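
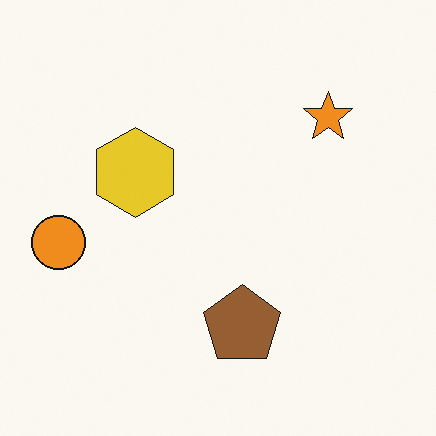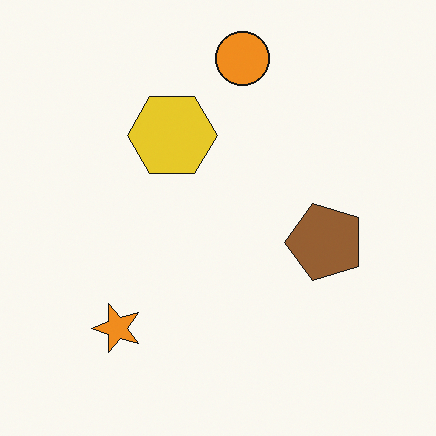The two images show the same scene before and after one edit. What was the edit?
It was transposed (reflected across the top-left ↔ bottom-right diagonal).

Shapes have swapped their row and column positions — what was in the top-right is now in the bottom-left — a diagonal reflection.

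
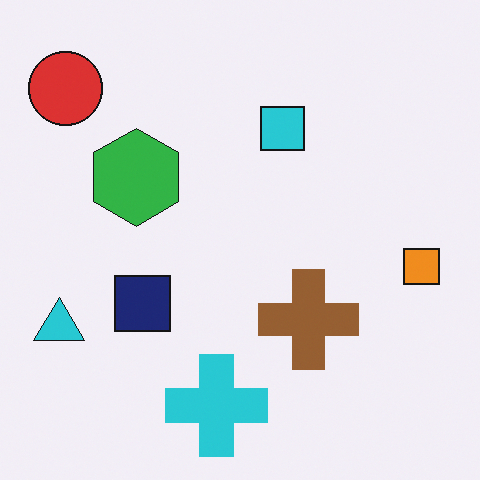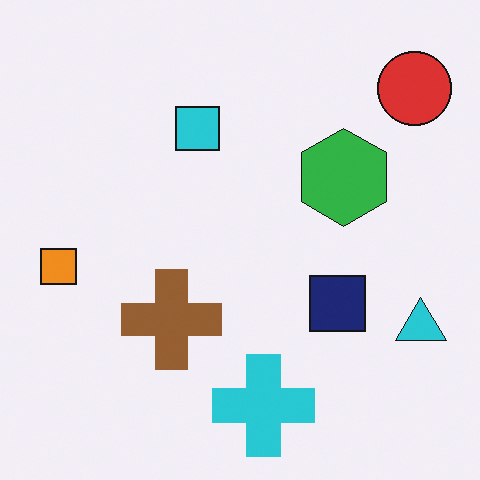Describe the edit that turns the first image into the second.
The image was flipped horizontally (left ↔ right).

The orange square is in the right of the first image and the left of the second — shapes on opposite sides of the vertical midline have swapped in a mirror flip.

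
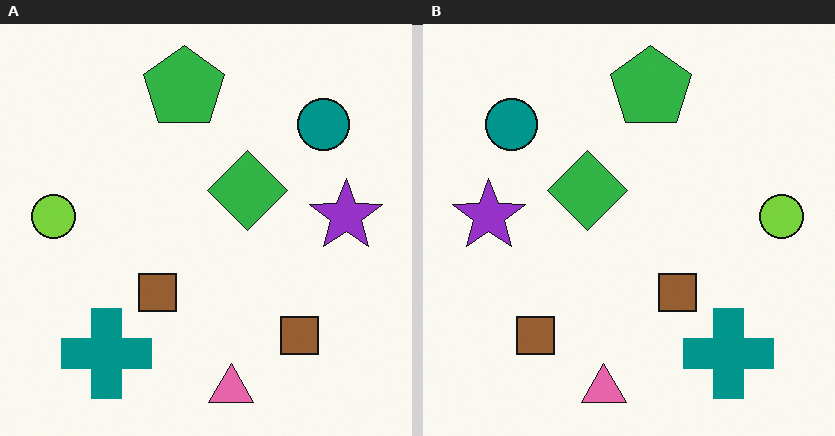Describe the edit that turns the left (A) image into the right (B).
It was flipped horizontally (left ↔ right).

The lime circle is in the left of the left (A) image and the right of the right (B) — shapes on opposite sides of the vertical midline have swapped in a mirror flip.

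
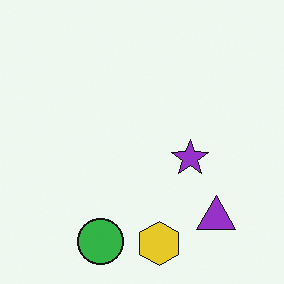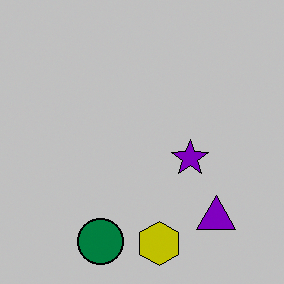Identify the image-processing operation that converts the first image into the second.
The transformation is: heavily posterized to just a handful of flat colors.

Each flat color has snapped to a coarser quantized level — most visibly, the near-white background has dropped to a flat grey.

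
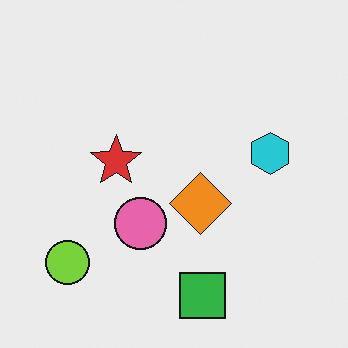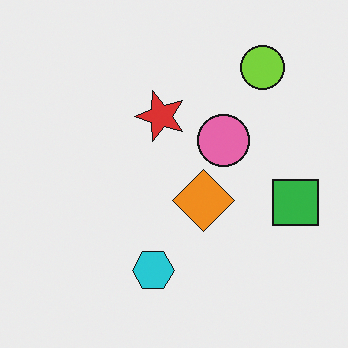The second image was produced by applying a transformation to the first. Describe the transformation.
Transposed (reflected across the top-left ↔ bottom-right diagonal).

Shapes have swapped their row and column positions — what was in the top-right is now in the bottom-left — a diagonal reflection.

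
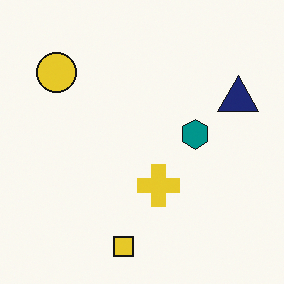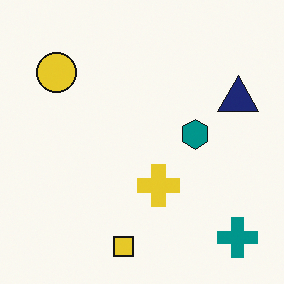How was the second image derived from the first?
Overlaid with an additional teal cross.

A teal cross appears in the second image that is absent from the first.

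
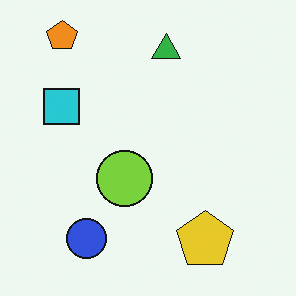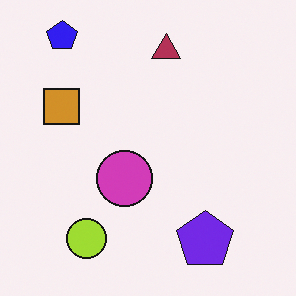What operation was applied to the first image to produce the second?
This is the original image hue-shifted by a large amount.

Every shape's color has rotated by the same amount around the hue wheel — a uniform hue shift.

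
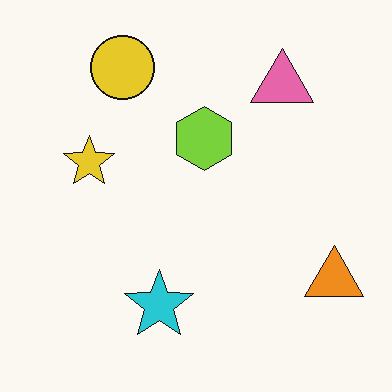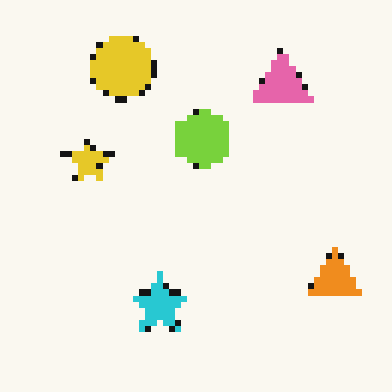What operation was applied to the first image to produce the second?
The second image is the first moderately pixelated.

Shapes are reduced to large square blocks; fine edges and outlines are lost — a downscale-then-upscale (mosaic) effect.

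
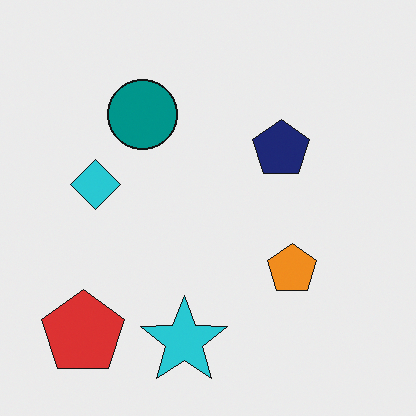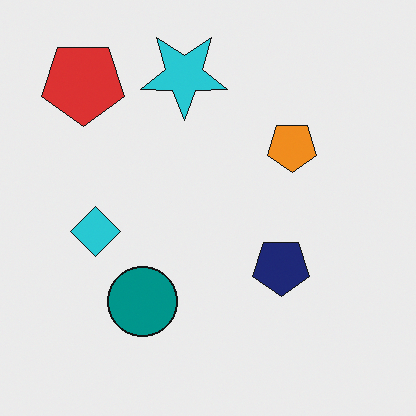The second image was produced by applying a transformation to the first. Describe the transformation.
The transformation is: flipped vertically (top ↔ bottom).

The cyan star is in the bottom of the first image and the top of the second — shapes on opposite sides of the horizontal midline have swapped in a mirror flip.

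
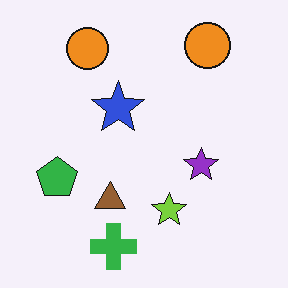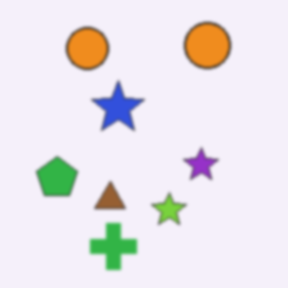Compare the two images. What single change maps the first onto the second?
Given a subtle gaussian blur.

Shape edges and outlines are uniformly softened across the whole image.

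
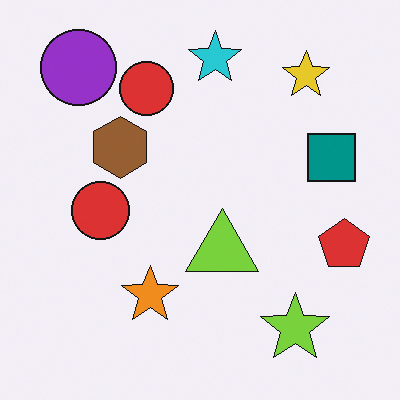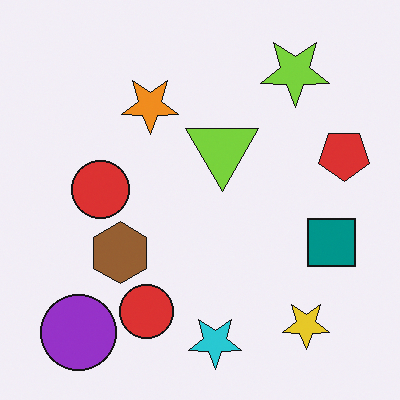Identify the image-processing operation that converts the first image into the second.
It was flipped vertically (top ↔ bottom).

The cyan star is in the top of the first image and the bottom of the second — shapes on opposite sides of the horizontal midline have swapped in a mirror flip.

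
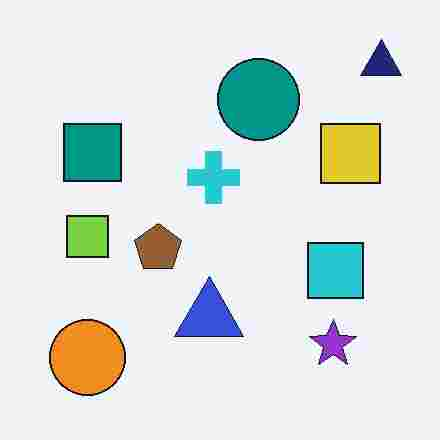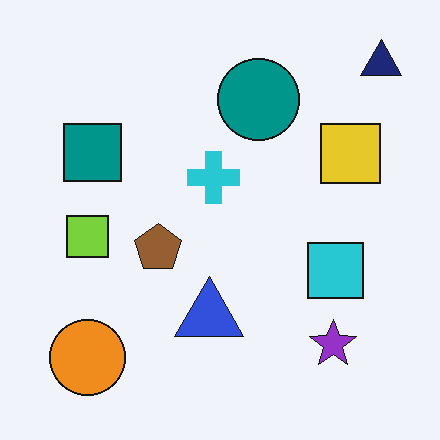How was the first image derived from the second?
It was degraded with heavy JPEG compression.

Blocky 8×8 compression artifacts appear around shape edges and the flat background shows ringing — characteristic JPEG degradation.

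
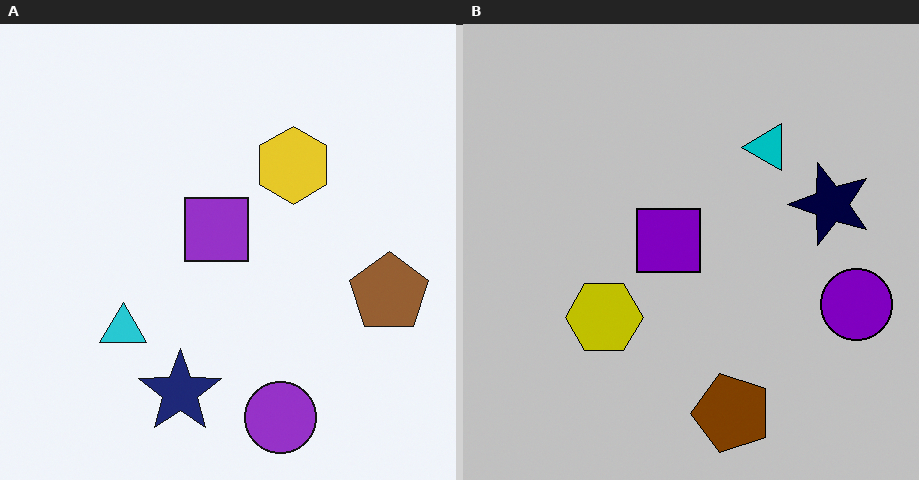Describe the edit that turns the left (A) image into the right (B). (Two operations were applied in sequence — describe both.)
It was heavily posterized to just a handful of flat colors, then transposed (reflected across the top-left ↔ bottom-right diagonal).

Each flat color has snapped to a coarser quantized level — most visibly, the near-white background has dropped to a flat grey. Shapes have swapped their row and column positions — what was in the top-right is now in the bottom-left — a diagonal reflection.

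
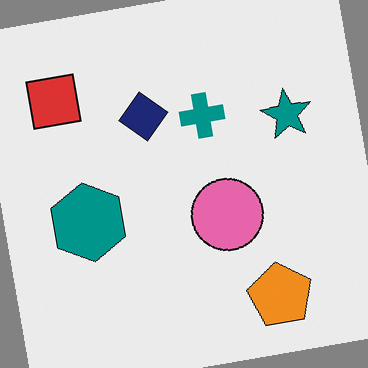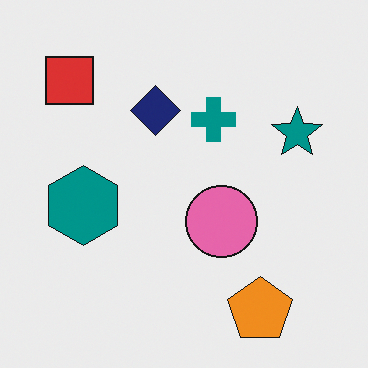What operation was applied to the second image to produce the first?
Rotated counter-clockwise by a few degrees.

Every shape is tilted by the same angle and the image corners show triangular fill wedges — a whole-image rotation by a non-right angle.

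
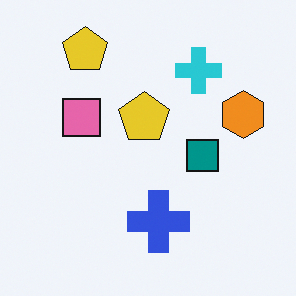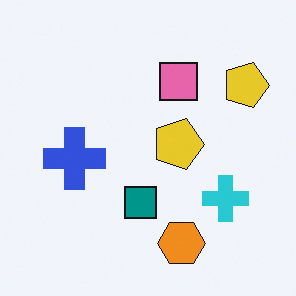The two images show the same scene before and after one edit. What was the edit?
The image was rotated 90° clockwise.

The orange hexagon sits in the right of the first image and the bottom of the second — consistent with a whole-image 90° clockwise rotation.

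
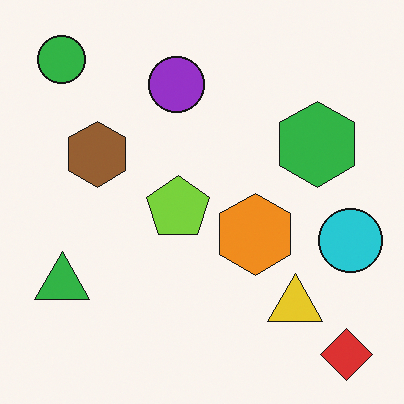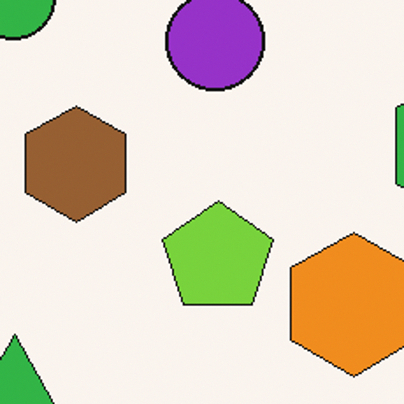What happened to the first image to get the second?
The transformation is: cropped to a noticeably smaller region and rescaled.

The visible shapes are larger and the field of view is narrower; shapes near the original edges may be partly or wholly outside the frame — a crop-and-rescale.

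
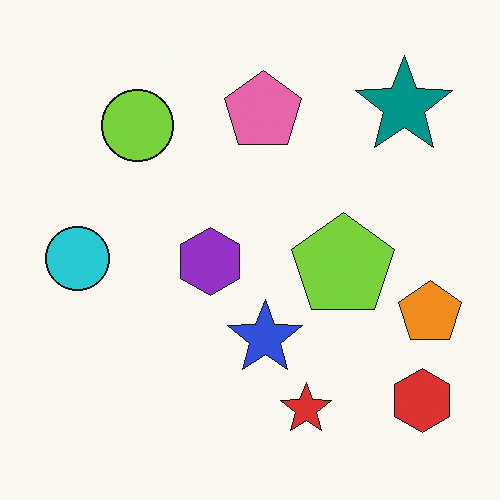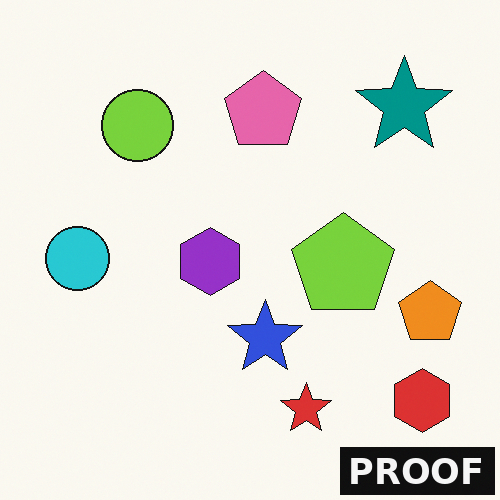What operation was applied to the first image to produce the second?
This is the original image watermarked with the text "PROOF" in the lower-right corner.

A dark label reading "PROOF" appears in the lower-right corner.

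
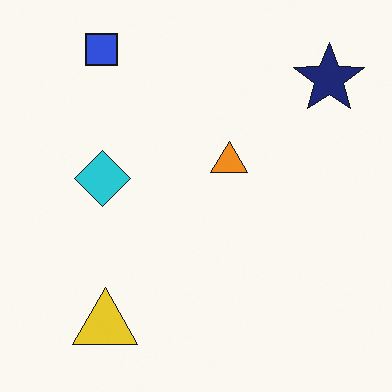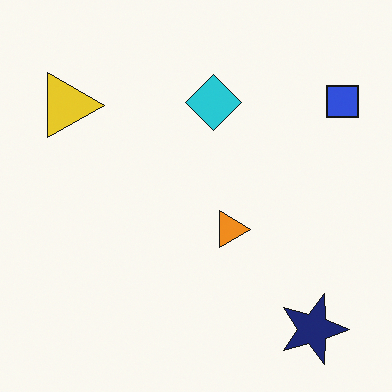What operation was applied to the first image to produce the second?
Rotated 90° clockwise.

The navy star sits in the top-right of the first image and the bottom-right of the second — consistent with a whole-image 90° clockwise rotation.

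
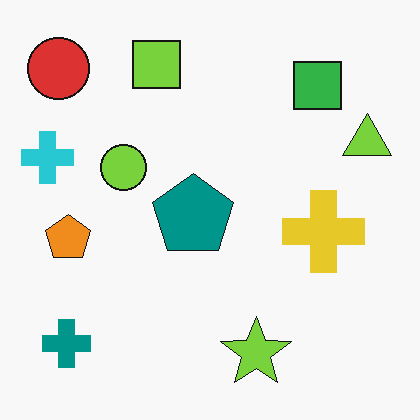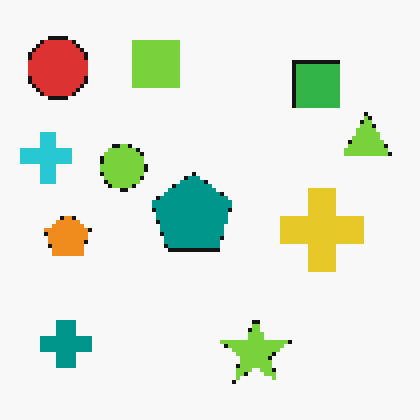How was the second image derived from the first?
The image was mildly pixelated.

Shapes are reduced to large square blocks; fine edges and outlines are lost — a downscale-then-upscale (mosaic) effect.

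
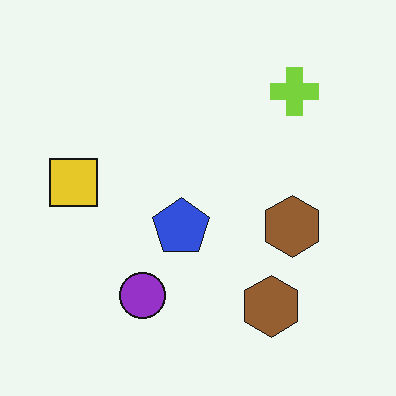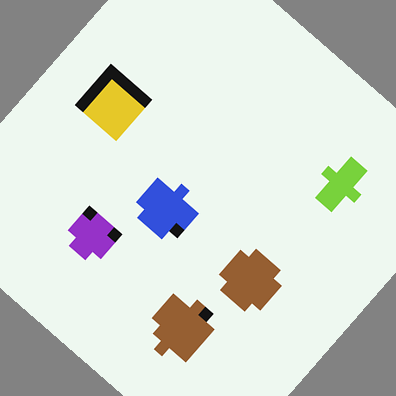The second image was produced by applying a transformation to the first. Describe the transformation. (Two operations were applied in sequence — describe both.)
It was coarsely pixelated, then rotated clockwise by a large amount — several tens of degrees.

Shapes are reduced to large square blocks; fine edges and outlines are lost — a downscale-then-upscale (mosaic) effect. Every shape is tilted by the same angle and the image corners show triangular fill wedges — a whole-image rotation by a non-right angle.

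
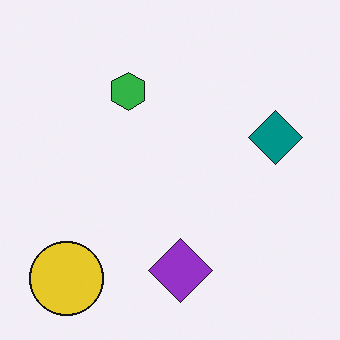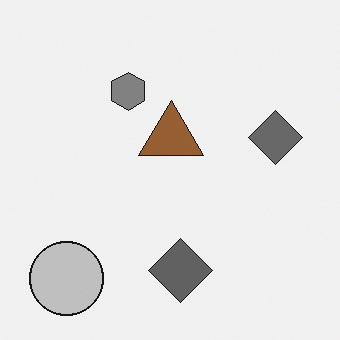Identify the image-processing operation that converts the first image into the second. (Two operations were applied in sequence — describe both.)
The second image is the first converted to grayscale, then overlaid with an additional brown triangle.

All color is removed — every shape is now a shade of grey. A brown triangle appears in the second image that is absent from the first.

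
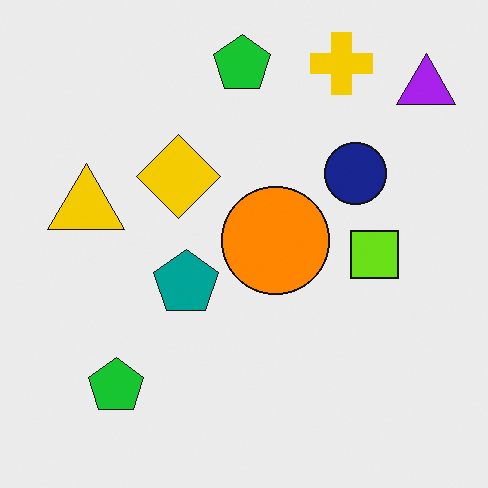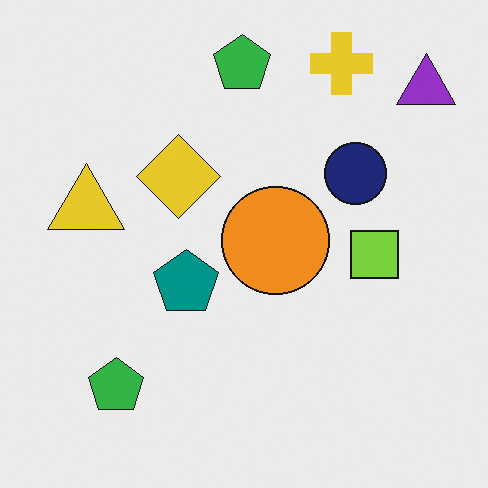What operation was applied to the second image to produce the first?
This is the original image slightly oversaturated.

All colors are more vivid — a global saturation change.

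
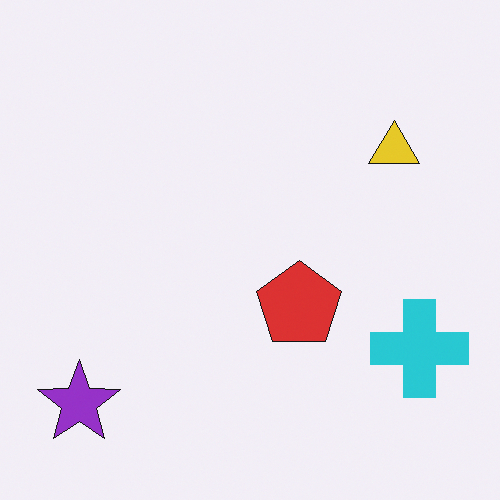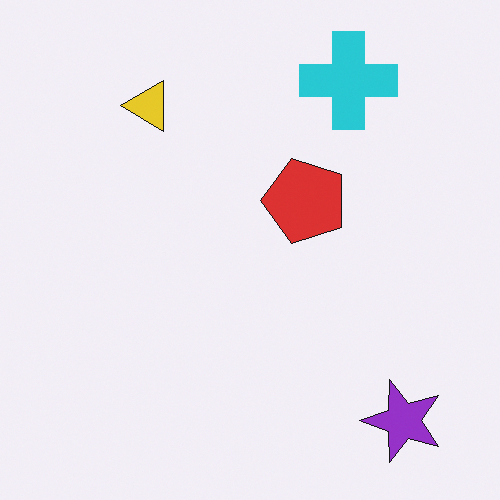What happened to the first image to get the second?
It was rotated 90° counter-clockwise.

The purple star sits in the bottom-left of the first image and the bottom-right of the second — consistent with a whole-image 90° counter-clockwise rotation.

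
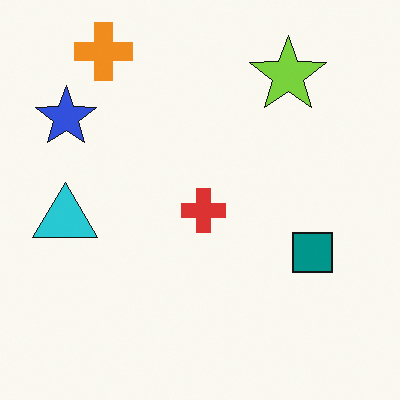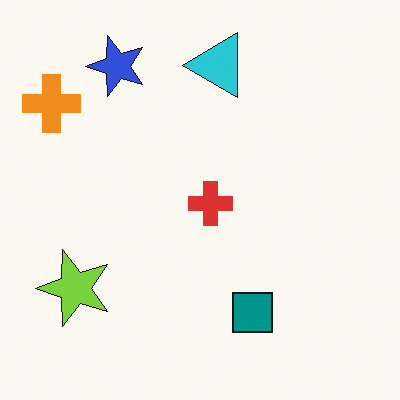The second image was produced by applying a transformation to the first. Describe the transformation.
It was transposed (reflected across the top-left ↔ bottom-right diagonal).

Shapes have swapped their row and column positions — what was in the top-right is now in the bottom-left — a diagonal reflection.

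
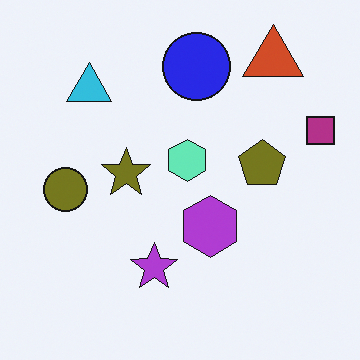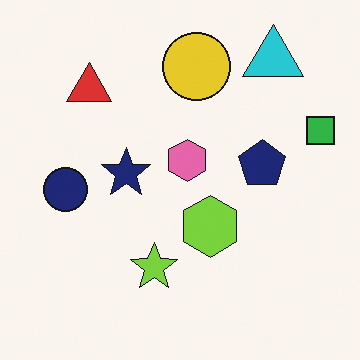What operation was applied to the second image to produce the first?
The image was hue-shifted through roughly half the color wheel.

Every shape's color has rotated by the same amount around the hue wheel — a uniform hue shift.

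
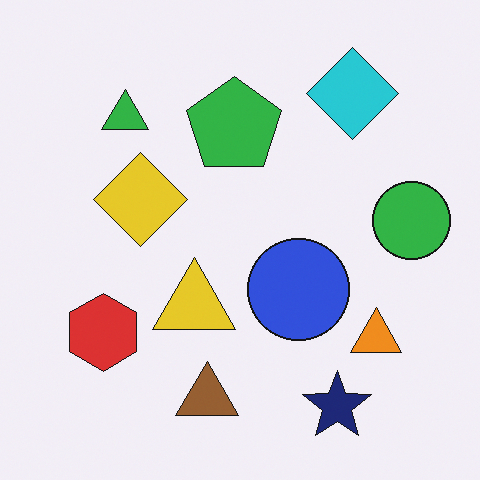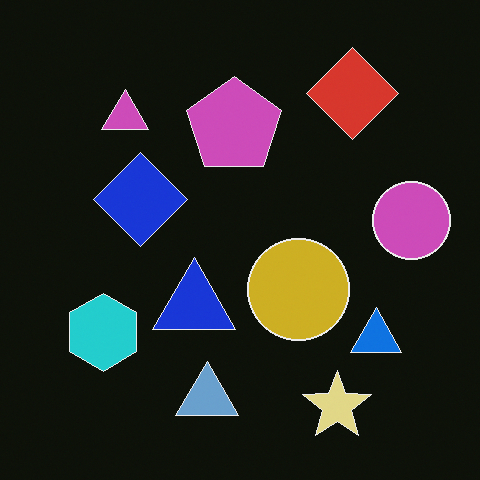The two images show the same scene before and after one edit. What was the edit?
The second image is the first color-inverted (negative).

The light background has become dark and every shape's color is its complement — a photographic negative.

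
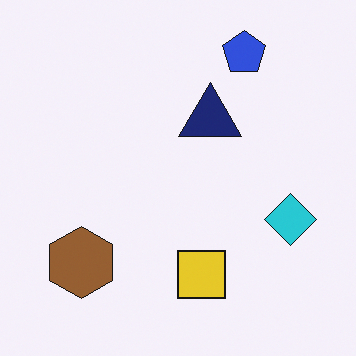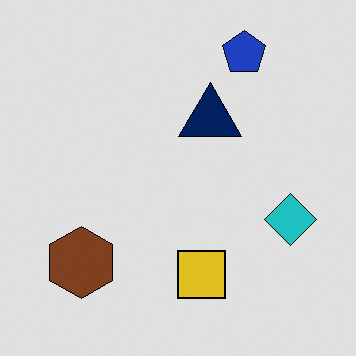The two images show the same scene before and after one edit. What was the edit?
The image was moderately posterized.

Each flat color has snapped to a coarser quantized level — most visibly, the near-white background has dropped to a flat grey.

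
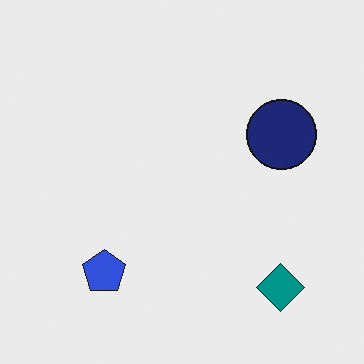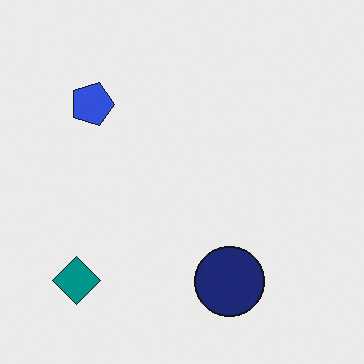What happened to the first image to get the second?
The image was rotated 90° clockwise.

The teal diamond sits in the bottom-right of the first image and the bottom-left of the second — consistent with a whole-image 90° clockwise rotation.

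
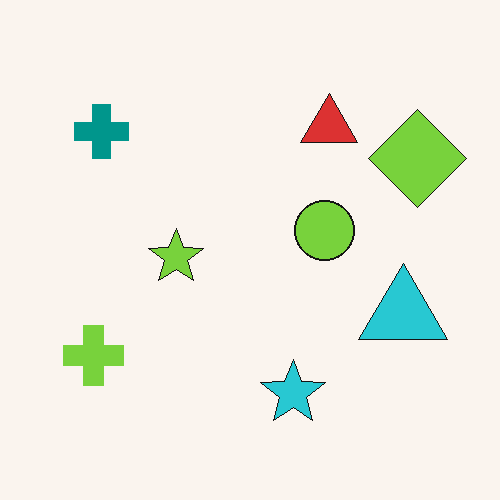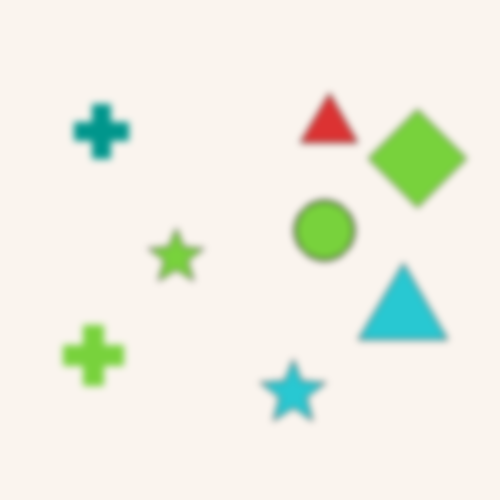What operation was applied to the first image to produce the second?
The transformation is: noticeably gaussian-blurred.

Shape edges and outlines are uniformly softened across the whole image.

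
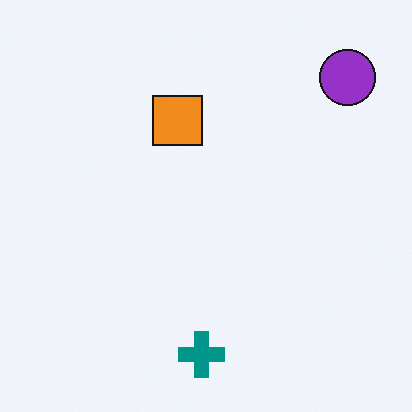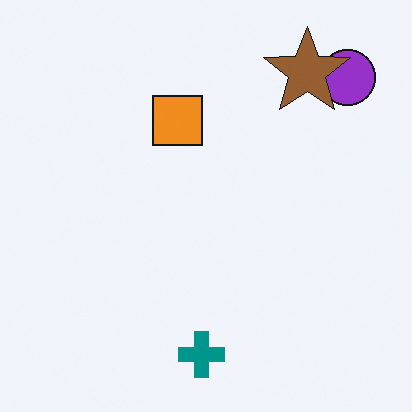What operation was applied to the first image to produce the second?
This is the original image overlaid with an additional brown star.

A brown star appears in the second image that is absent from the first.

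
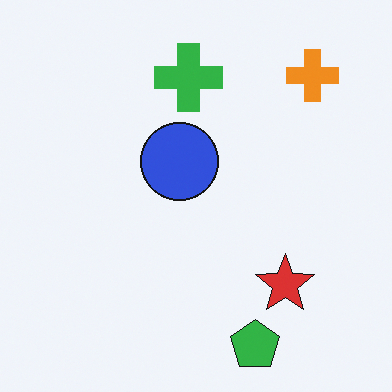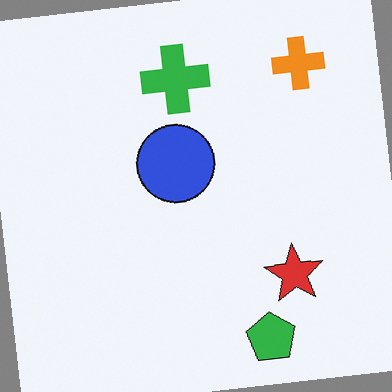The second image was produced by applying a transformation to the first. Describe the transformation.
The second image is the first rotated counter-clockwise by a few degrees.

Every shape is tilted by the same angle and the image corners show triangular fill wedges — a whole-image rotation by a non-right angle.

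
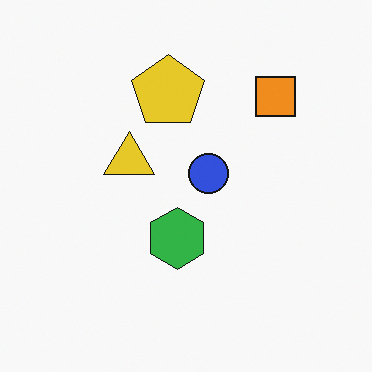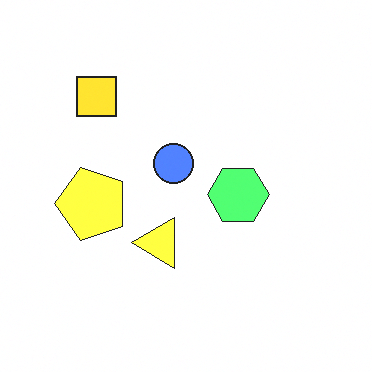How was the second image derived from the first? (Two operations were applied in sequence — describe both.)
Noticeably brightened, then rotated 90° counter-clockwise.

Every pixel — background and shapes alike — is uniformly brightened. The orange square sits in the top-right of the first image and the top-left of the second — consistent with a whole-image 90° counter-clockwise rotation.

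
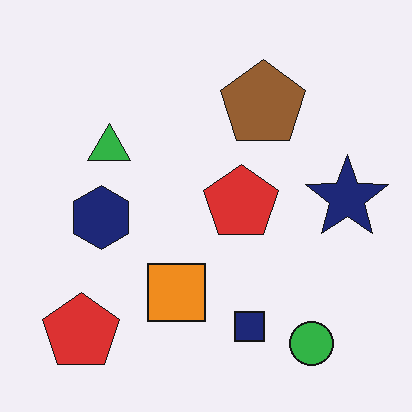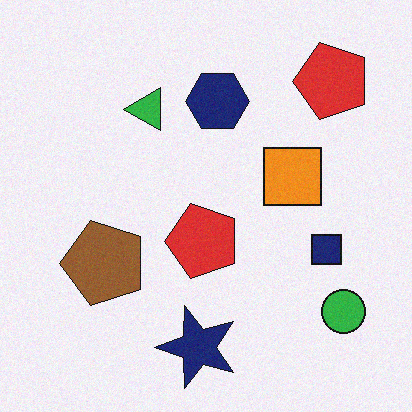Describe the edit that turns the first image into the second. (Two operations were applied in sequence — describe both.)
This is the original image transposed (reflected across the top-left ↔ bottom-right diagonal), then degraded with subtle gaussian noise.

Shapes have swapped their row and column positions — what was in the top-right is now in the bottom-left — a diagonal reflection. Random speckle covers the whole image, including the flat background.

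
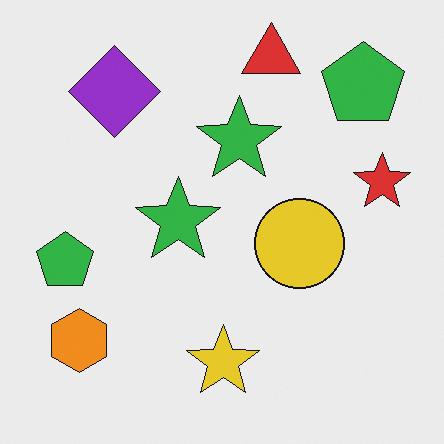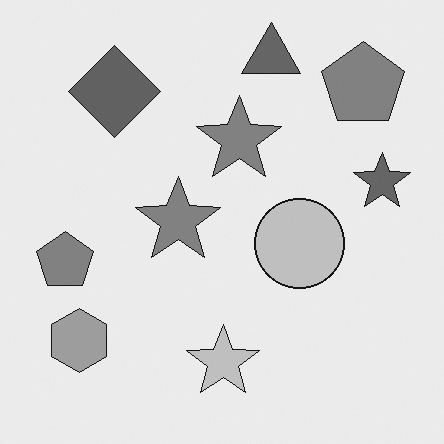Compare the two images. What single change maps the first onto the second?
This is the original image converted to grayscale.

All color is removed — every shape is now a shade of grey.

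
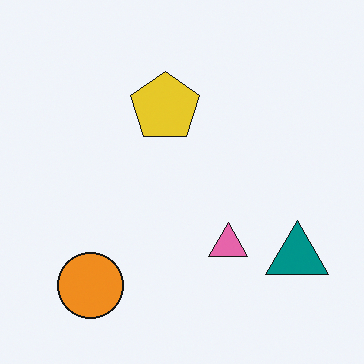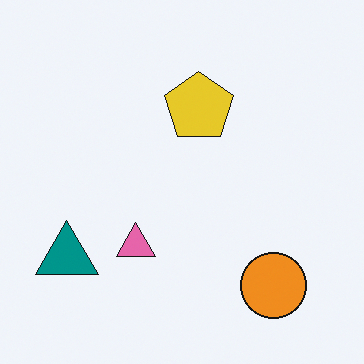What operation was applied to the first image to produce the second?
Flipped horizontally (left ↔ right).

The teal triangle is in the bottom-right of the first image and the bottom-left of the second — shapes on opposite sides of the vertical midline have swapped in a mirror flip.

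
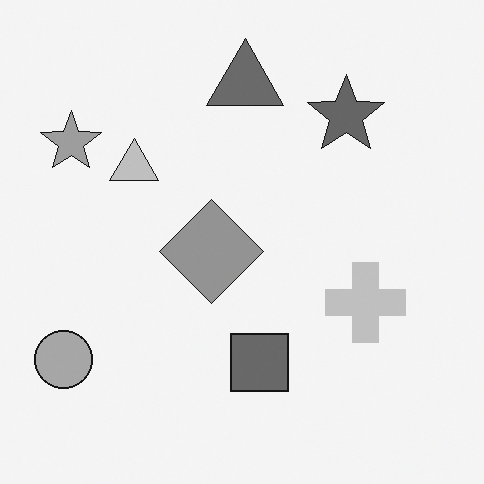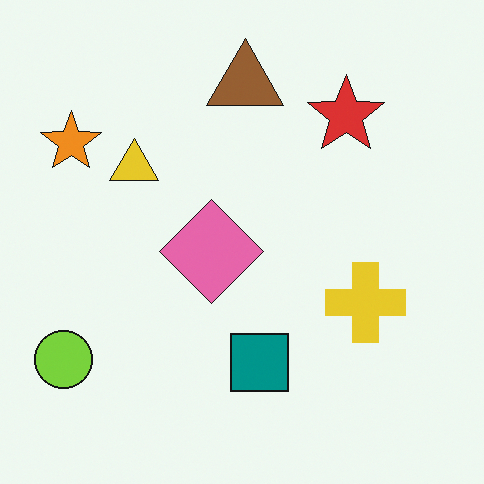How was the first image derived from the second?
This is the original image converted to grayscale.

All color is removed — every shape is now a shade of grey.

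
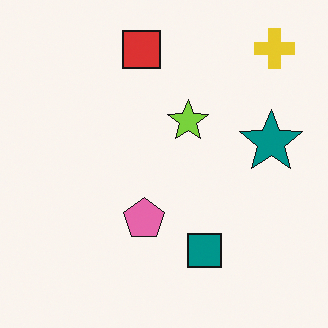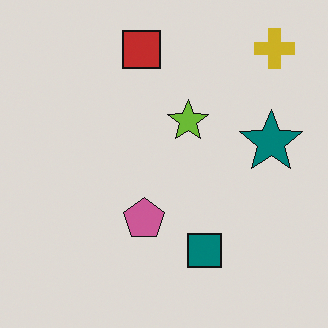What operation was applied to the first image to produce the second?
The second image is the first slightly darkened.

Every pixel — background and shapes alike — is uniformly darkened.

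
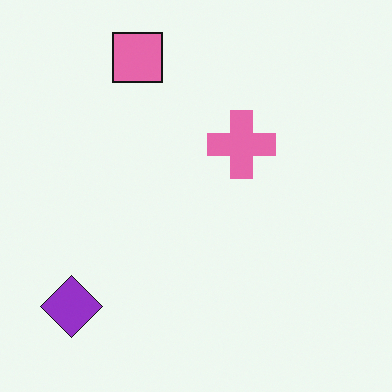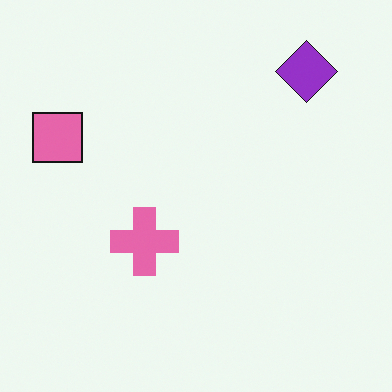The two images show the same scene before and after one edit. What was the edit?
The transformation is: transposed (reflected across the top-left ↔ bottom-right diagonal).

Shapes have swapped their row and column positions — what was in the top-right is now in the bottom-left — a diagonal reflection.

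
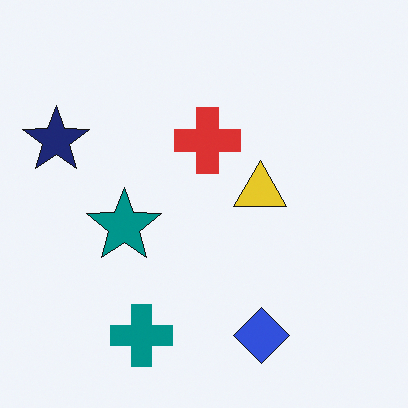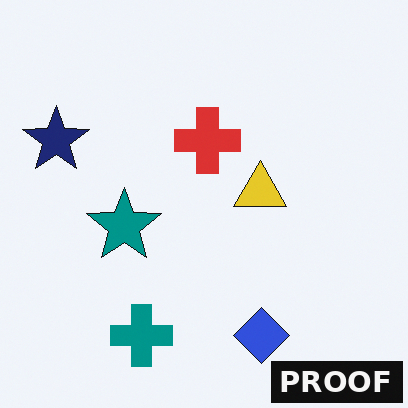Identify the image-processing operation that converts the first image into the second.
The transformation is: watermarked with the text "PROOF" in the lower-right corner.

A dark label reading "PROOF" appears in the lower-right corner.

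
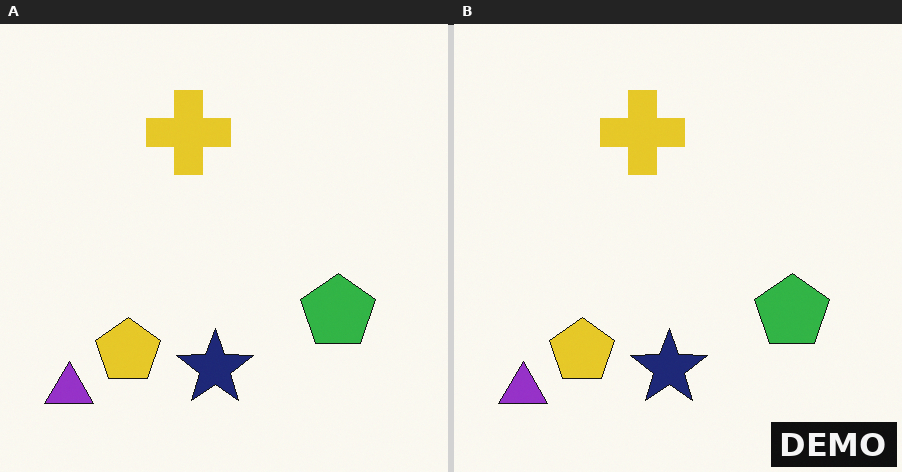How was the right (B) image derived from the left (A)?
The right (B) image is the left (A) watermarked with the text "DEMO" in the lower-right corner.

A dark label reading "DEMO" appears in the lower-right corner.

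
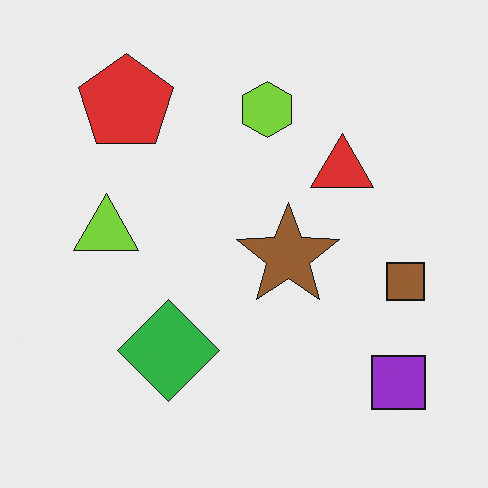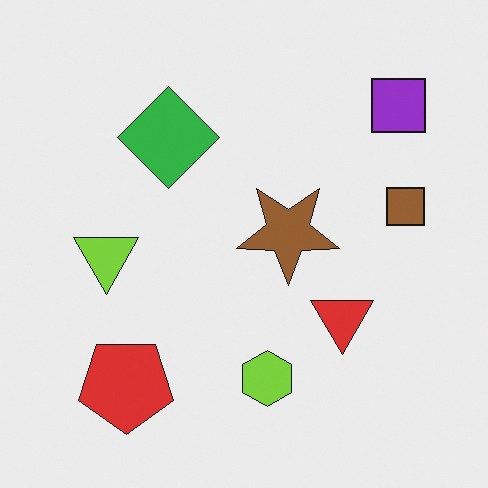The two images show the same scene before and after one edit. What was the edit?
The second image is the first flipped vertically (top ↔ bottom).

The red pentagon is in the top-left of the first image and the bottom-left of the second — shapes on opposite sides of the horizontal midline have swapped in a mirror flip.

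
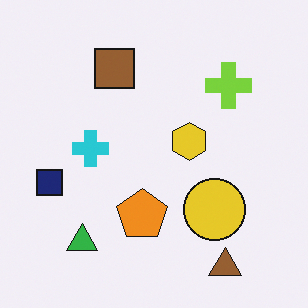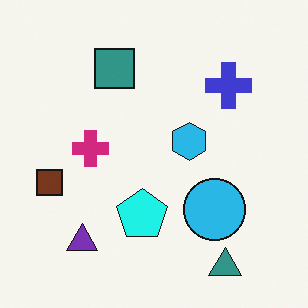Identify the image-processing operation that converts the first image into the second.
Hue-shifted noticeably.

Every shape's color has rotated by the same amount around the hue wheel — a uniform hue shift.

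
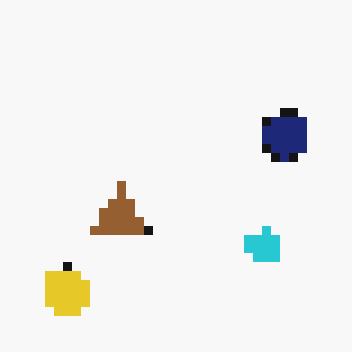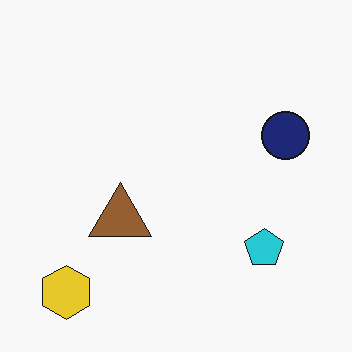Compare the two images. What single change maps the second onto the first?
The image was heavily pixelated into large blocks.

Shapes are reduced to large square blocks; fine edges and outlines are lost — a downscale-then-upscale (mosaic) effect.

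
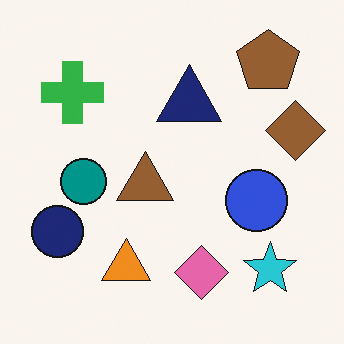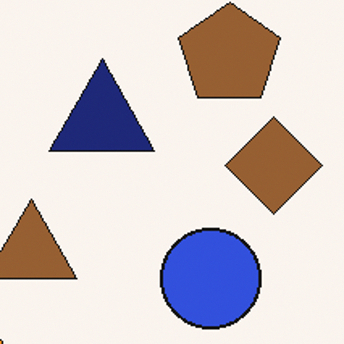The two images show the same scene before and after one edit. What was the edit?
This is the original image cropped tightly and scaled back up.

The visible shapes are larger and the field of view is narrower; shapes near the original edges may be partly or wholly outside the frame — a crop-and-rescale.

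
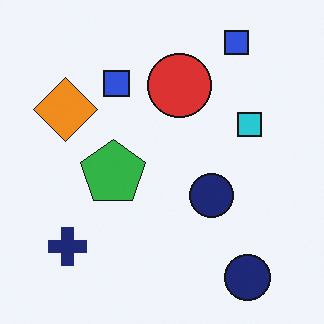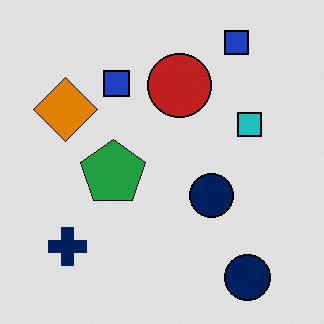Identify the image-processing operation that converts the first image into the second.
It was posterized to a reduced palette.

Each flat color has snapped to a coarser quantized level — most visibly, the near-white background has dropped to a flat grey.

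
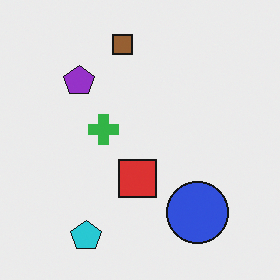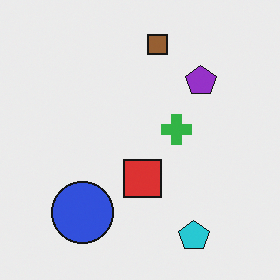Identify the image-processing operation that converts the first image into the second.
This is the original image flipped horizontally (left ↔ right).

The purple pentagon is in the top-left of the first image and the top-right of the second — shapes on opposite sides of the vertical midline have swapped in a mirror flip.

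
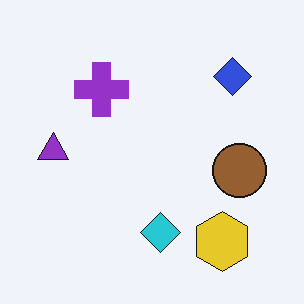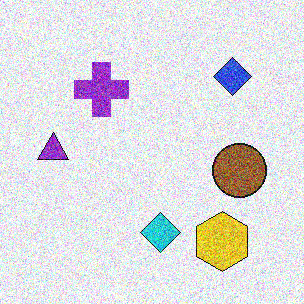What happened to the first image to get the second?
The image was degraded with strong gaussian noise.

Random speckle covers the whole image, including the flat background.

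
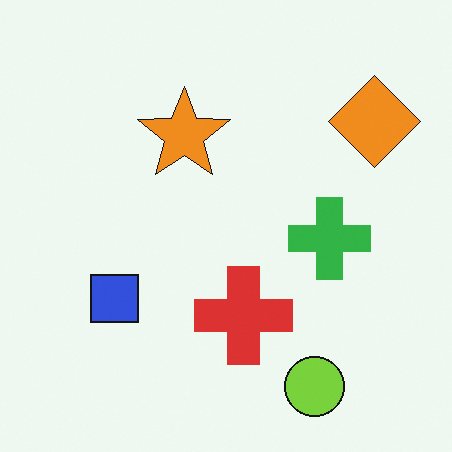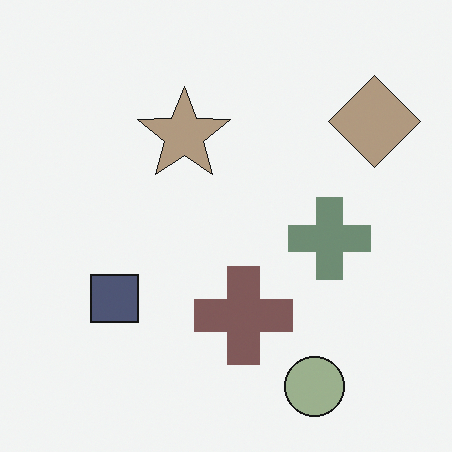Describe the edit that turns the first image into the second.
The transformation is: heavily desaturated.

All colors are more muted and greyish — a global saturation change.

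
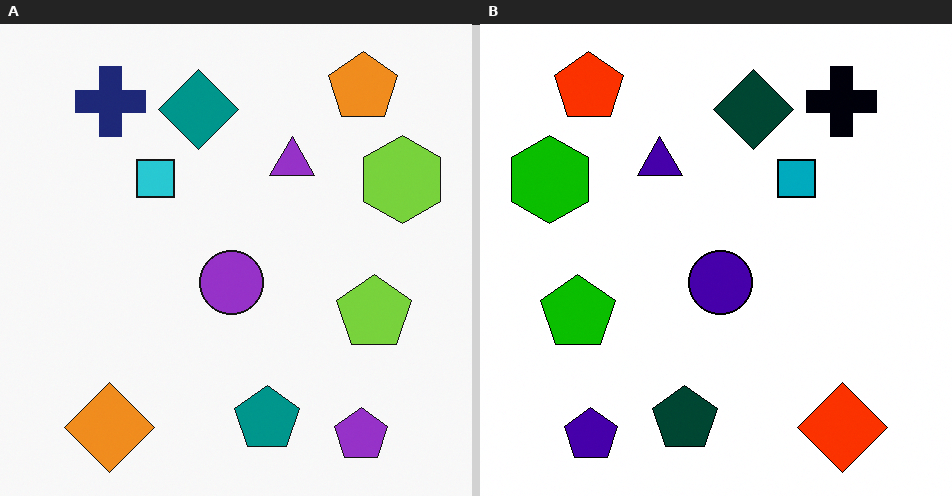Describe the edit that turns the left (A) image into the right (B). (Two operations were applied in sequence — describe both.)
The right (B) image is the left (A) boosted in contrast, then flipped horizontally (left ↔ right).

Tones are pushed away from mid-grey across the whole image — a global contrast change. The lime hexagon is in the top-right of the left (A) image and the top-left of the right (B) — shapes on opposite sides of the vertical midline have swapped in a mirror flip.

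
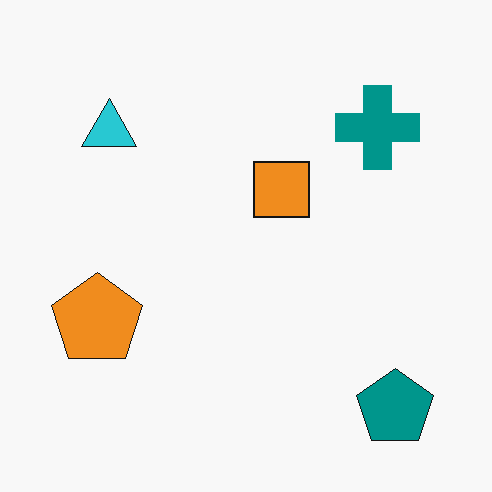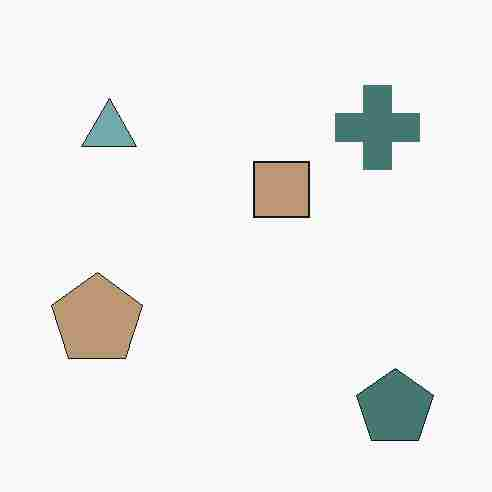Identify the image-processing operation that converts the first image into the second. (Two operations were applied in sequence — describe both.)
It was made much more muted (saturation change), then degraded with heavy JPEG compression.

All colors are more muted and greyish — a global saturation change. Blocky 8×8 compression artifacts appear around shape edges and the flat background shows ringing — characteristic JPEG degradation.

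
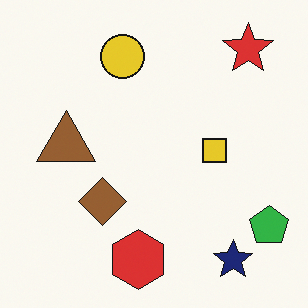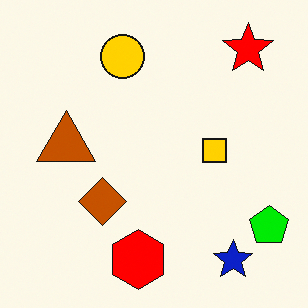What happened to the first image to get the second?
This is the original image made much more vivid (saturation change).

All colors are more vivid — a global saturation change.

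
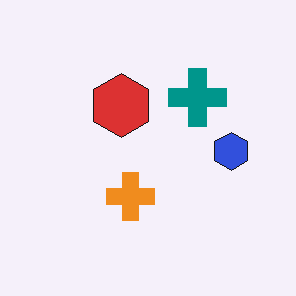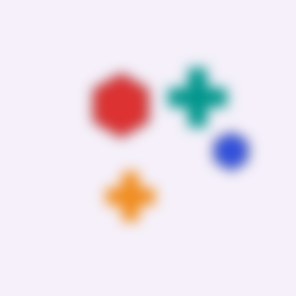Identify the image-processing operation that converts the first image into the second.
Heavily blurred.

Shape edges and outlines are uniformly softened across the whole image.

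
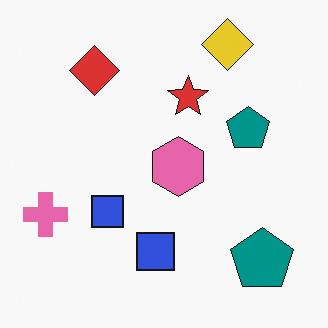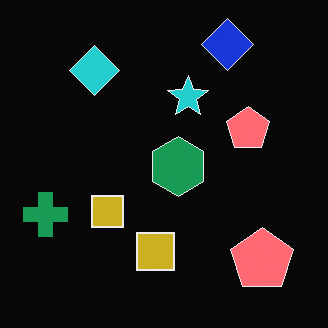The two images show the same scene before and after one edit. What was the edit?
Color-inverted (negative).

The light background has become dark and every shape's color is its complement — a photographic negative.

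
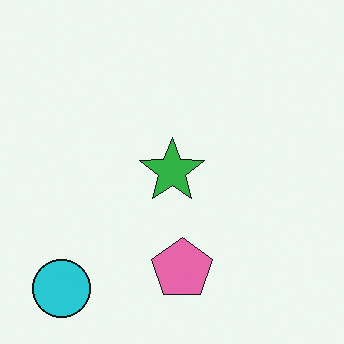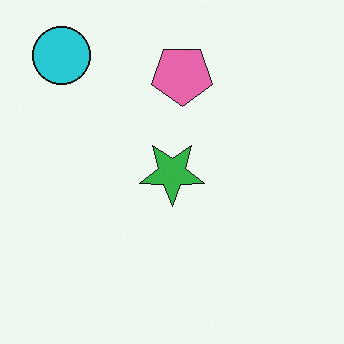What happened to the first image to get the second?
Flipped vertically (top ↔ bottom).

The cyan circle is in the bottom-left of the first image and the top-left of the second — shapes on opposite sides of the horizontal midline have swapped in a mirror flip.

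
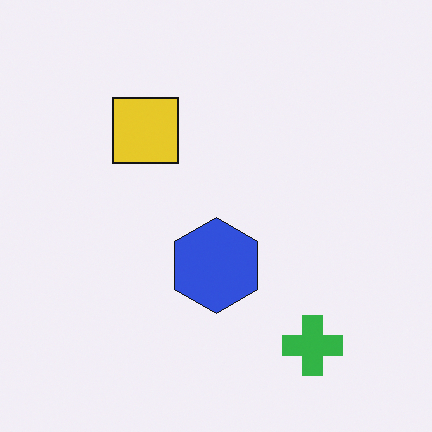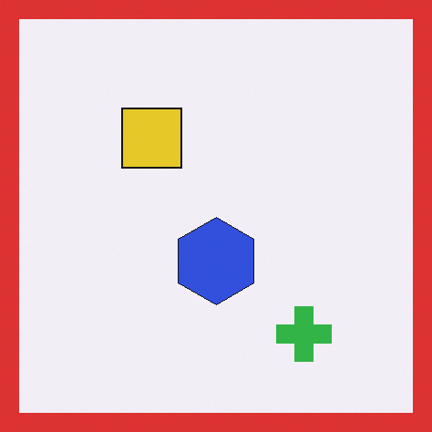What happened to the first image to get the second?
The image was framed with a red border.

A solid red frame runs around the edge of the second image, with the content slightly shrunk inside it.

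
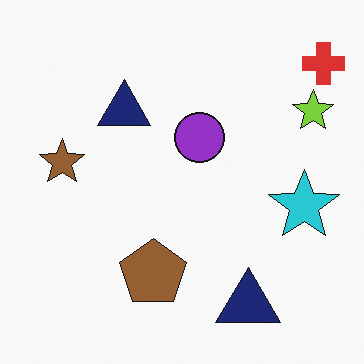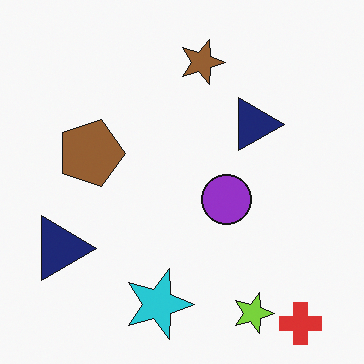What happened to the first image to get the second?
It was rotated 90° clockwise.

The red cross sits in the top-right of the first image and the bottom-right of the second — consistent with a whole-image 90° clockwise rotation.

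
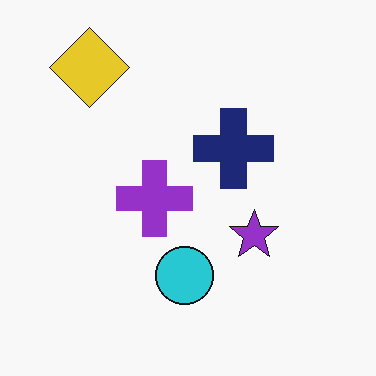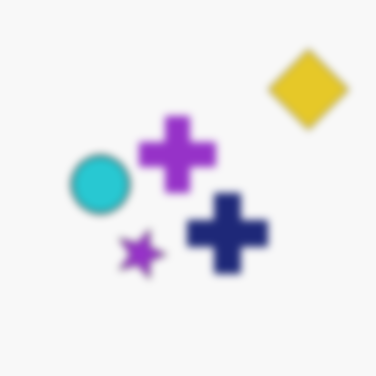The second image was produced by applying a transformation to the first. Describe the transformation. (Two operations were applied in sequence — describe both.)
The image was noticeably gaussian-blurred, then rotated 90° clockwise.

Shape edges and outlines are uniformly softened across the whole image. The yellow diamond sits in the top-left of the first image and the top-right of the second — consistent with a whole-image 90° clockwise rotation.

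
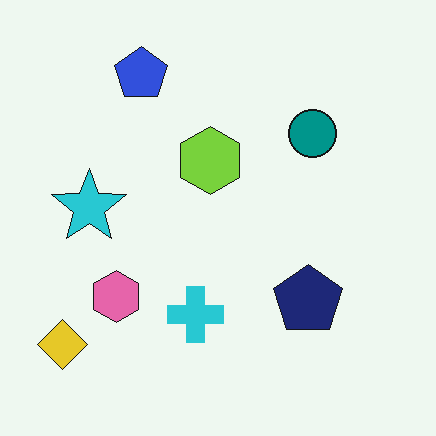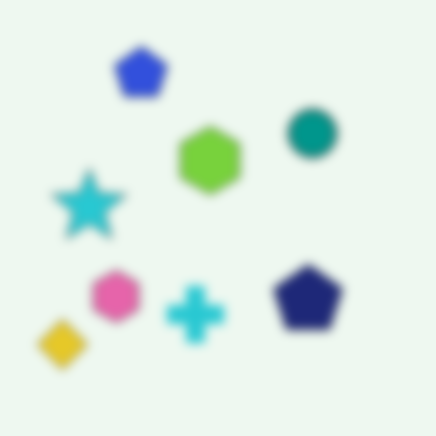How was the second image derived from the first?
The second image is the first heavily blurred.

Shape edges and outlines are uniformly softened across the whole image.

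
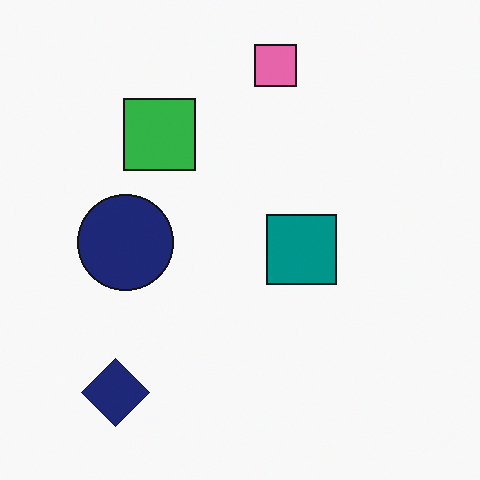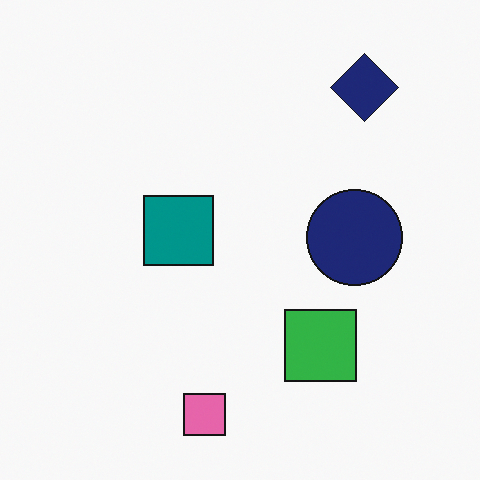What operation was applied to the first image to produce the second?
Rotated 180°.

The navy diamond sits in the bottom-left of the first image and the top-right of the second — consistent with a whole-image 180° rotation.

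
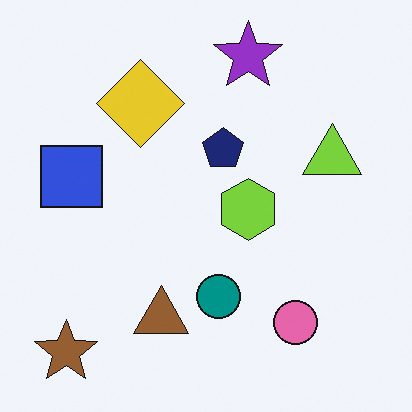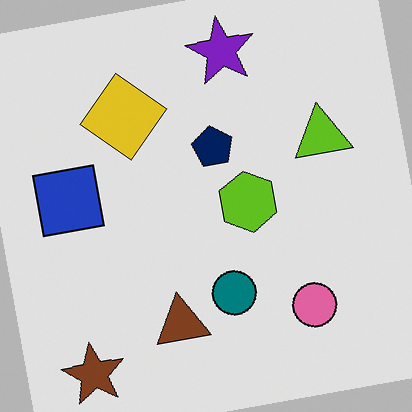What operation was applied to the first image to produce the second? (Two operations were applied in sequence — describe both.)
The second image is the first posterized to a reduced palette, then rotated counter-clockwise by a small amount.

Each flat color has snapped to a coarser quantized level — most visibly, the near-white background has dropped to a flat grey. Every shape is tilted by the same angle and the image corners show triangular fill wedges — a whole-image rotation by a non-right angle.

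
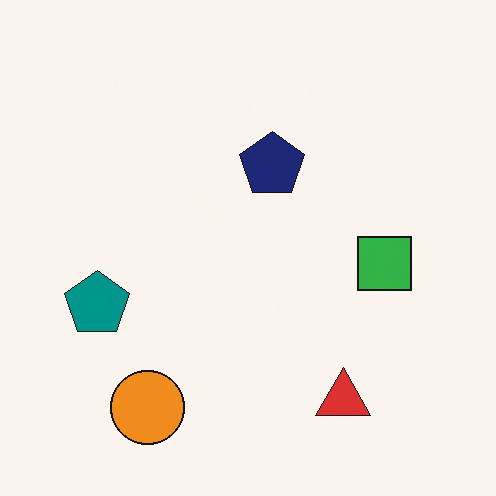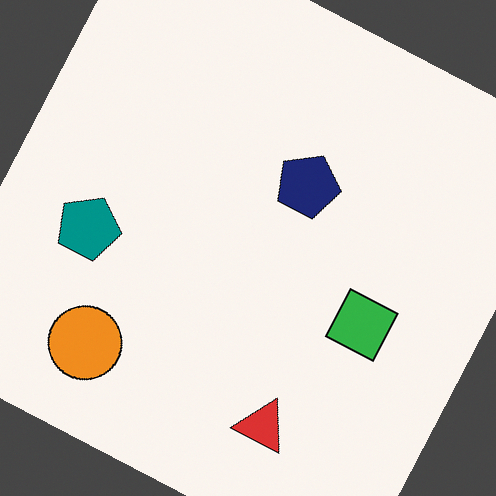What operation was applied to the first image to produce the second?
This is the original image rotated clockwise by a moderate amount.

Every shape is tilted by the same angle and the image corners show triangular fill wedges — a whole-image rotation by a non-right angle.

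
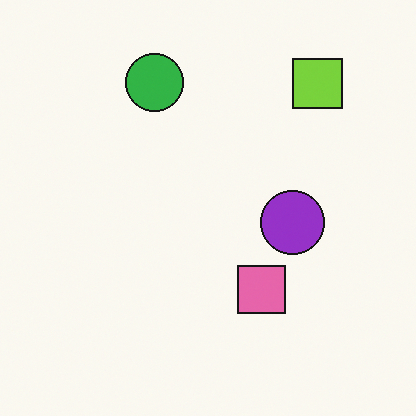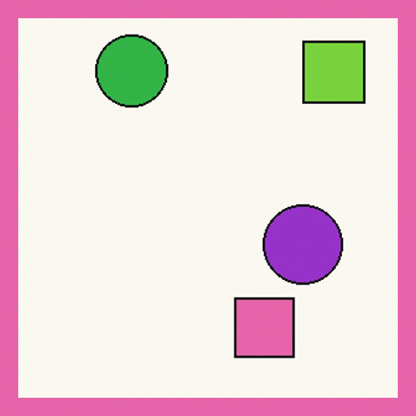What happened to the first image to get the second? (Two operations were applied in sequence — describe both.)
Cropped slightly and scaled back up, then framed with a pink border.

The visible shapes are larger and the field of view is narrower; shapes near the original edges may be partly or wholly outside the frame — a crop-and-rescale. A solid pink frame runs around the edge of the second image, with the content slightly shrunk inside it.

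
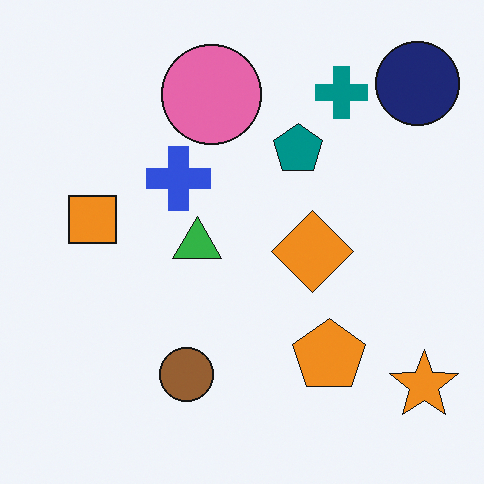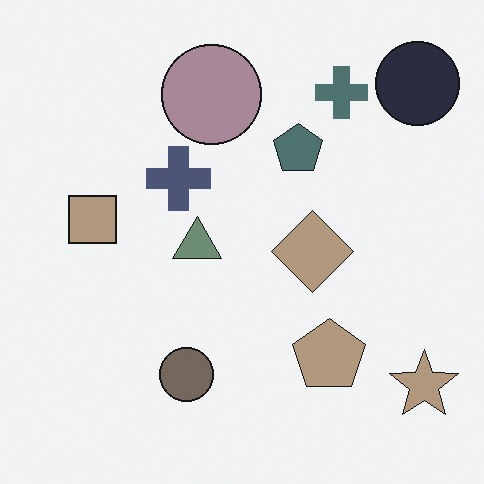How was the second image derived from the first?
Made much more muted (saturation change).

All colors are more muted and greyish — a global saturation change.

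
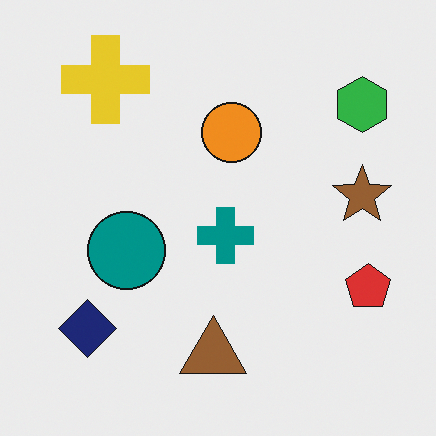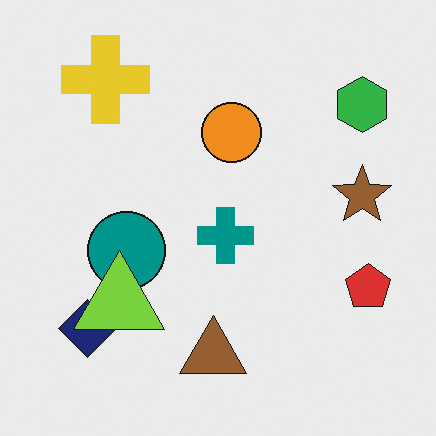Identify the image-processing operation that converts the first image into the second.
The transformation is: overlaid with an additional lime triangle.

A lime triangle appears in the second image that is absent from the first.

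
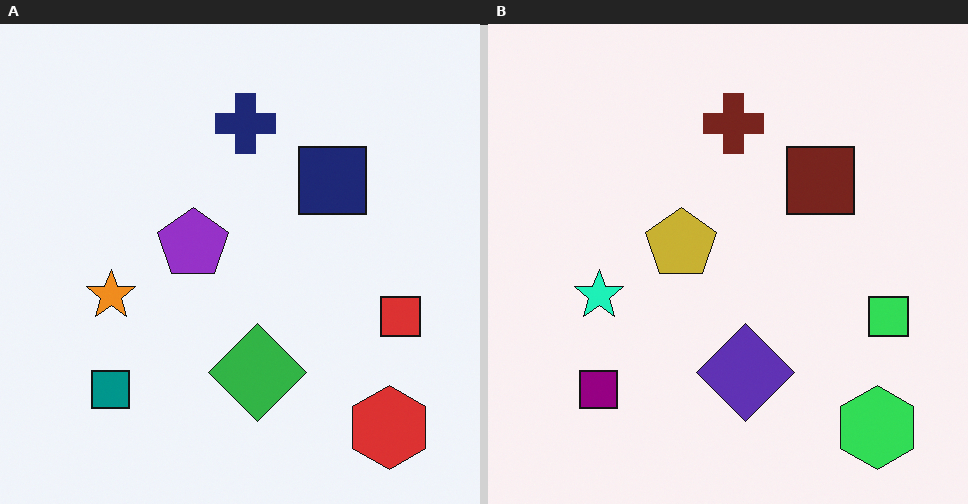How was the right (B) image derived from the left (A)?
This is the original image hue-shifted through roughly a third of the color wheel.

Every shape's color has rotated by the same amount around the hue wheel — a uniform hue shift.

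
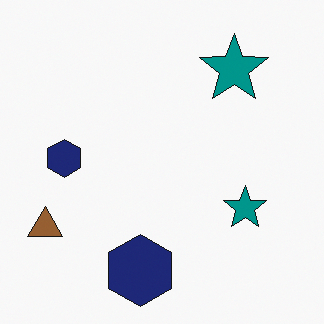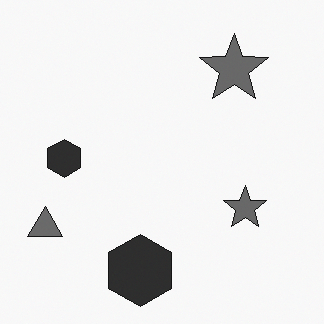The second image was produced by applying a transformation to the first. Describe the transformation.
This is the original image converted to grayscale.

All color is removed — every shape is now a shade of grey.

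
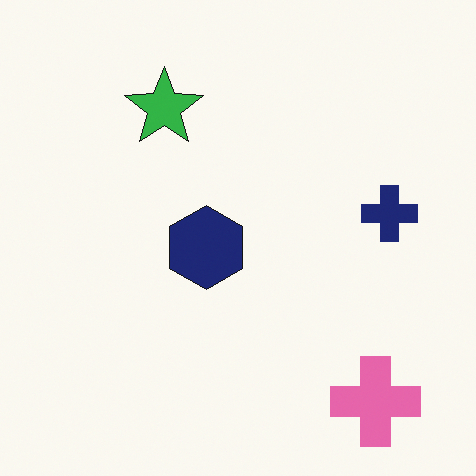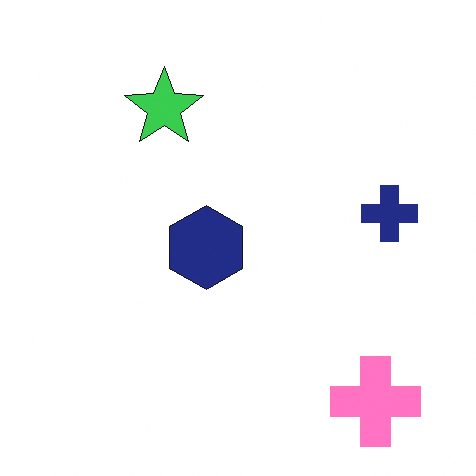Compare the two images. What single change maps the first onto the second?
Slightly brightened.

Every pixel — background and shapes alike — is uniformly brightened.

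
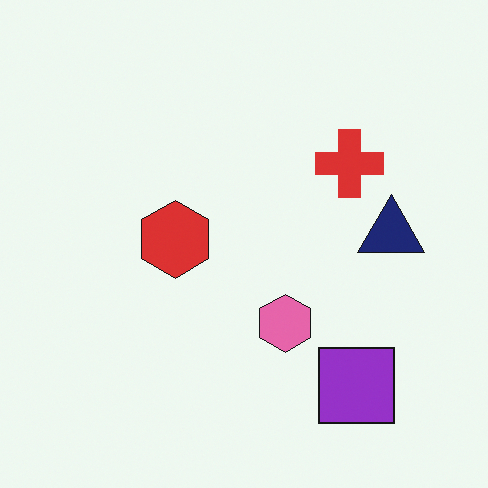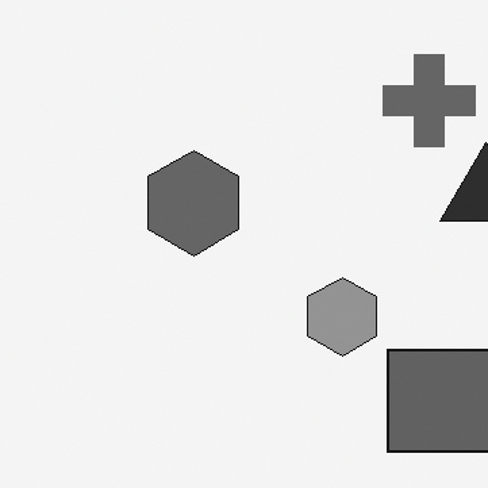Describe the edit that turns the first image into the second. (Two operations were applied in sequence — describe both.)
The second image is the first converted to grayscale, then cropped slightly and scaled back up.

All color is removed — every shape is now a shade of grey. The visible shapes are larger and the field of view is narrower; shapes near the original edges may be partly or wholly outside the frame — a crop-and-rescale.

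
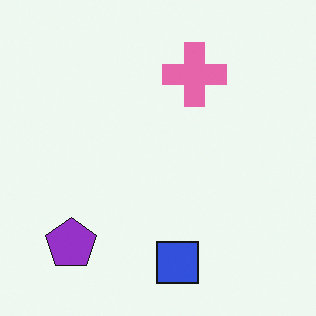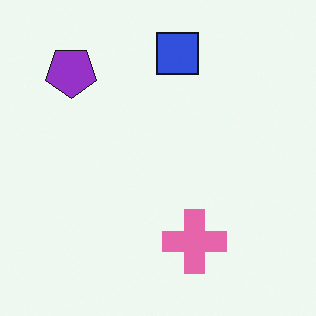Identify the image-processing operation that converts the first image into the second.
The image was flipped vertically (top ↔ bottom).

The blue square is in the bottom of the first image and the top of the second — shapes on opposite sides of the horizontal midline have swapped in a mirror flip.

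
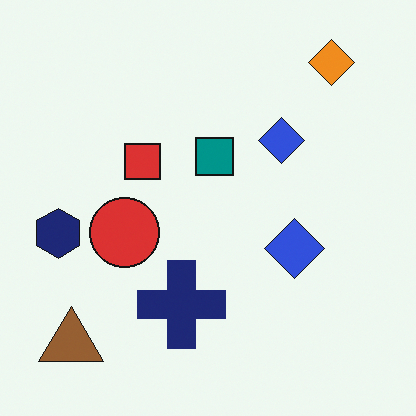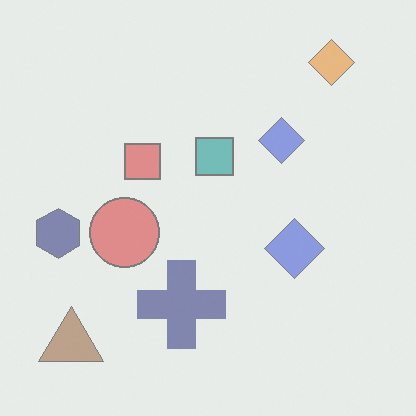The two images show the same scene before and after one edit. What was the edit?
The second image is the first washed out (contrast reduced).

Tones are pushed toward mid-grey across the whole image — a global contrast change.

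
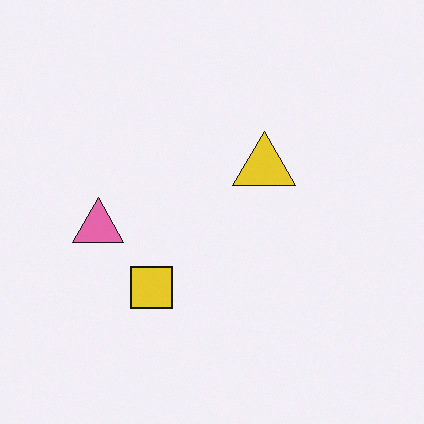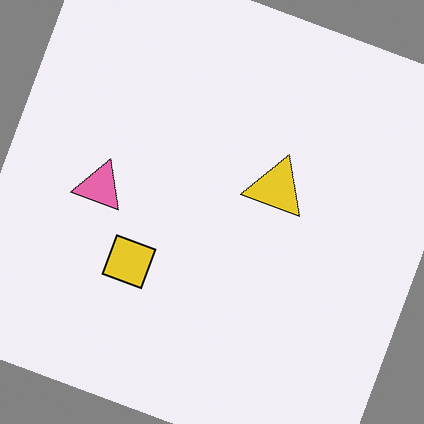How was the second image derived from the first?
The transformation is: rotated clockwise by a moderate amount.

Every shape is tilted by the same angle and the image corners show triangular fill wedges — a whole-image rotation by a non-right angle.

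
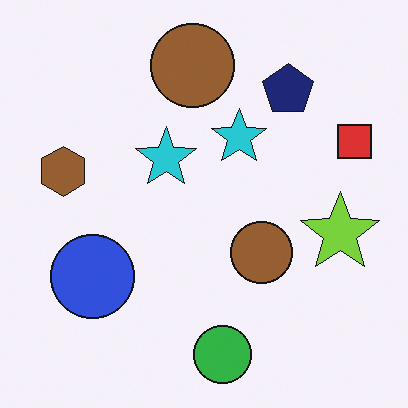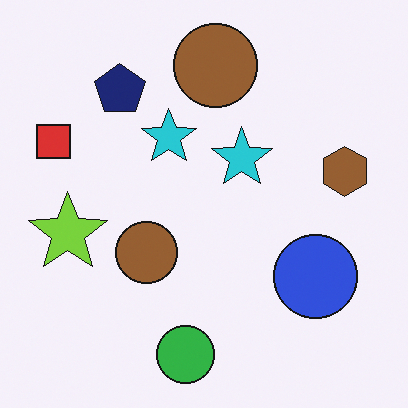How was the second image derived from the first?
This is the original image flipped horizontally (left ↔ right).

The red square is in the right of the first image and the left of the second — shapes on opposite sides of the vertical midline have swapped in a mirror flip.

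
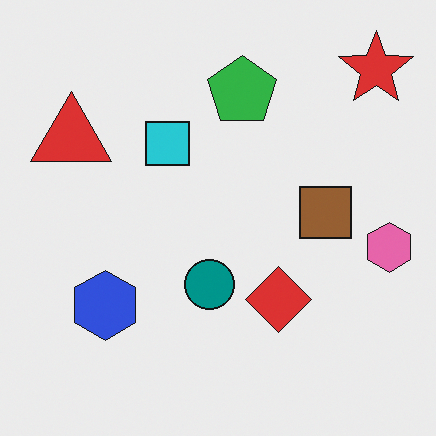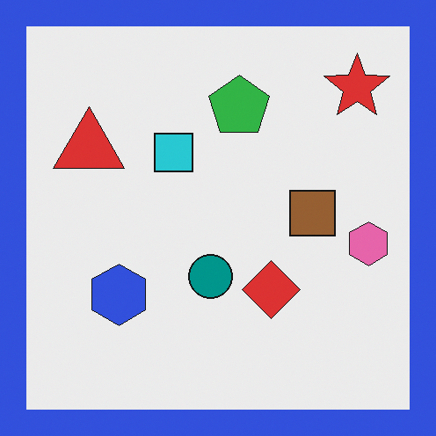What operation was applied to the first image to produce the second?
The image was framed with a blue border.

A solid blue frame runs around the edge of the second image, with the content slightly shrunk inside it.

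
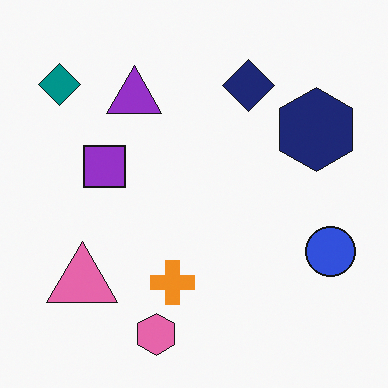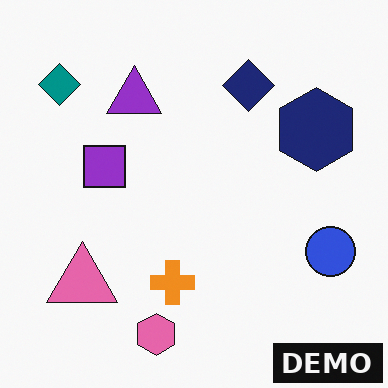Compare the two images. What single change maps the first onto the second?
The second image is the first watermarked with the text "DEMO" in the lower-right corner.

A dark label reading "DEMO" appears in the lower-right corner.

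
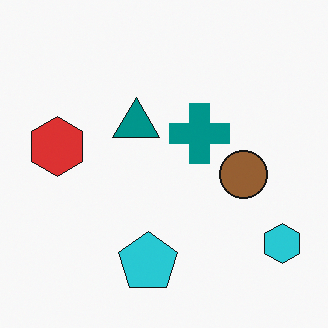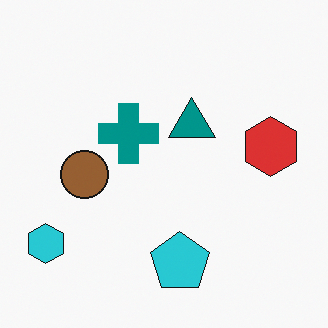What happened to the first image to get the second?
The second image is the first flipped horizontally (left ↔ right).

The cyan hexagon is in the bottom-right of the first image and the bottom-left of the second — shapes on opposite sides of the vertical midline have swapped in a mirror flip.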